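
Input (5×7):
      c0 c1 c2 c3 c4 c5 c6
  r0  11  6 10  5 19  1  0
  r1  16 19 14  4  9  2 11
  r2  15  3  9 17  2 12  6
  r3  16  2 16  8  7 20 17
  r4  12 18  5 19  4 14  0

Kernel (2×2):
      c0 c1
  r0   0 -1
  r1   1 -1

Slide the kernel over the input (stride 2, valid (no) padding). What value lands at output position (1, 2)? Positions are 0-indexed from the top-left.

The receptive field on the input at this output position is [2 12 / 7 20]. Elementwise product with the kernel and sum: 12·-1 + 7·1 + 20·-1.

-25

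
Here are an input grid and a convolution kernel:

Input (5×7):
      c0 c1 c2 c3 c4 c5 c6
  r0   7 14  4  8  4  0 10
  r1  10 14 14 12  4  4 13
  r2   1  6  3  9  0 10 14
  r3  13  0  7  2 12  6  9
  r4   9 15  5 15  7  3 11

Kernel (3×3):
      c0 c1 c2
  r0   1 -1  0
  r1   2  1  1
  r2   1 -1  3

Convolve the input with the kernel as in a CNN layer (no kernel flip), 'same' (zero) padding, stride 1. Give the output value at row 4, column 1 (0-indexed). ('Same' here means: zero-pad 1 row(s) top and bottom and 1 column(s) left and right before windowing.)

51

The receptive field on the zero-padded input at this output position is [13 0 7 / 9 15 5 / 0 0 0]. Elementwise product with the kernel and sum: 13·1 + 0·-1 + 9·2 + 15·1 + 5·1 + 0·1 + 0·-1 + 0·3.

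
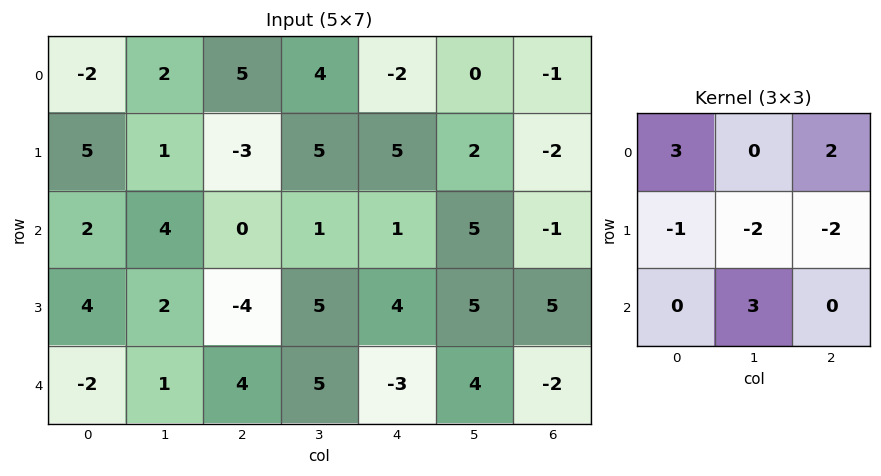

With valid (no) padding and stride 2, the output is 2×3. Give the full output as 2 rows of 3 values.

Output[0,0]: The receptive field on the input at this output position is [-2 2 5 / 5 1 -3 / 2 4 0]. Elementwise product with the kernel and sum: -2·3 + 5·2 + 5·-1 + 1·-2 + -3·-2 + 4·3.
Output[0,1]: The receptive field on the input at this output position is [5 4 -2 / -3 5 5 / 0 1 1]. Elementwise product with the kernel and sum: 5·3 + -2·2 + -3·-1 + 5·-2 + 5·-2 + 1·3.

15 -3 2
9 3 -11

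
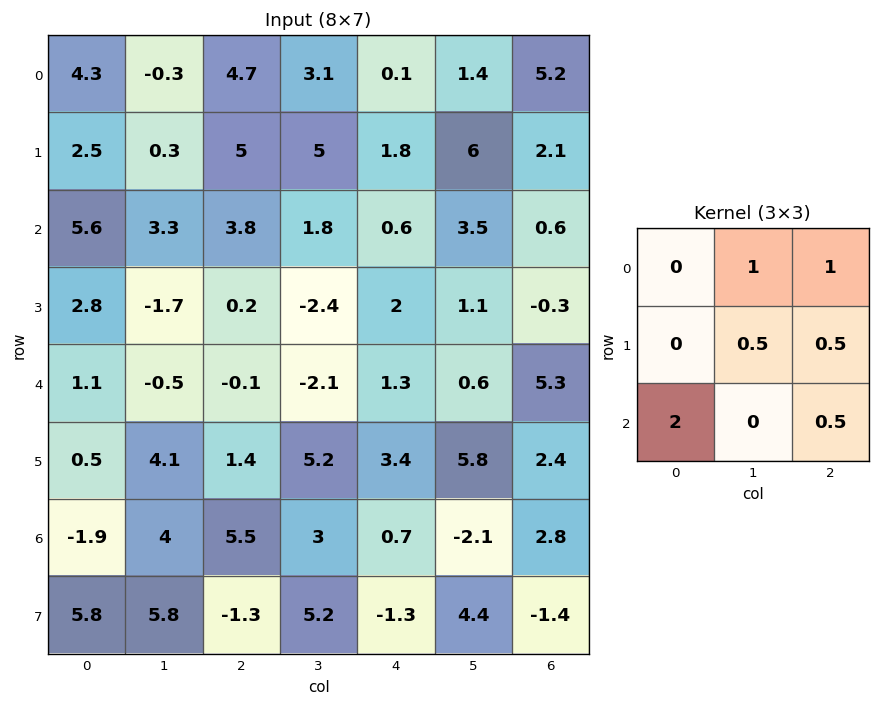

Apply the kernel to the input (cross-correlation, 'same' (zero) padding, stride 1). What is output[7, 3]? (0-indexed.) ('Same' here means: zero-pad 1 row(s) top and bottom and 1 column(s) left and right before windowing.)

5.65

The receptive field on the zero-padded input at this output position is [5.5 3 0.7 / -1.3 5.2 -1.3 / 0 0 0]. Elementwise product with the kernel and sum: 3·1 + 0.7·1 + 5.2·0.5 + -1.3·0.5 + 0·2 + 0·0.5.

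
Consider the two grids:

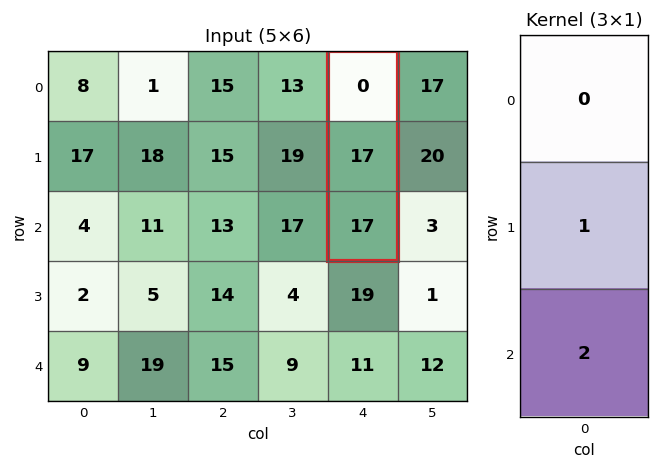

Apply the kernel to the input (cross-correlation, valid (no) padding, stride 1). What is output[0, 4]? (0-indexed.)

51

The receptive field on the input at this output position is [0 / 17 / 17]. Elementwise product with the kernel and sum: 17·1 + 17·2.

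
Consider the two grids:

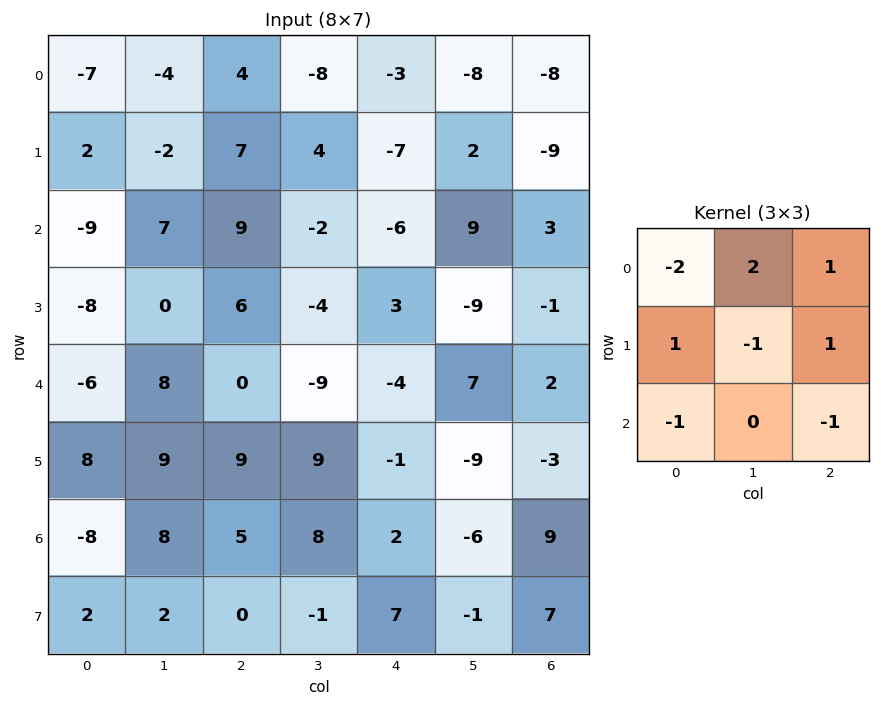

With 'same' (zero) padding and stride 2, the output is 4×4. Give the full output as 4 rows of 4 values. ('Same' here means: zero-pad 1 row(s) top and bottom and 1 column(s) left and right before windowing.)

Output[0,0]: The receptive field on the zero-padded input at this output position is [0 0 0 / 0 -7 -4 / 0 2 -2]. Elementwise product with the kernel and sum: 0·-2 + 0·2 + 0·1 + 0·1 + -7·-1 + -4·1 + 0·-1 + -2·-1.

5 -18 -19 -2
18 22 6 -7
-11 -11 7 30
39 19 -27 -2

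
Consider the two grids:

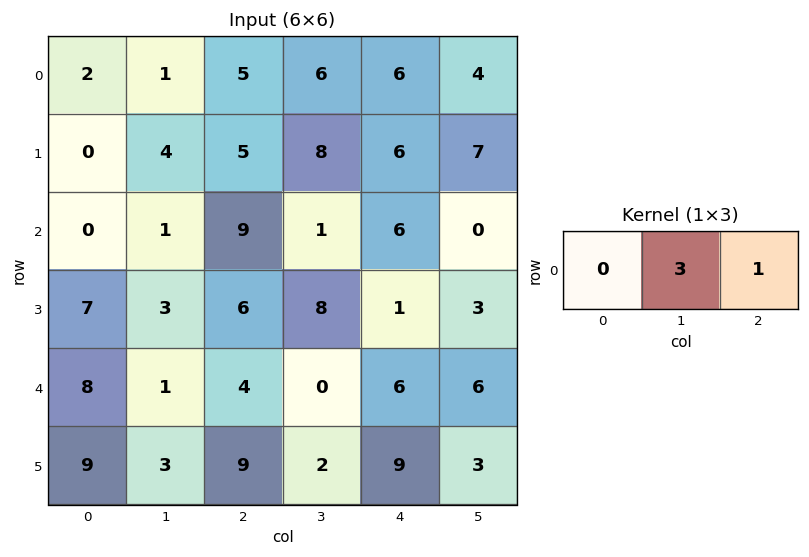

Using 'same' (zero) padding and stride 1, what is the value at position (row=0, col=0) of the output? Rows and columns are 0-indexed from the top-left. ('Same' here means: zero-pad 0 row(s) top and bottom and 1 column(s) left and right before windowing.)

The receptive field on the zero-padded input at this output position is [0 2 1]. Elementwise product with the kernel and sum: 2·3 + 1·1.

7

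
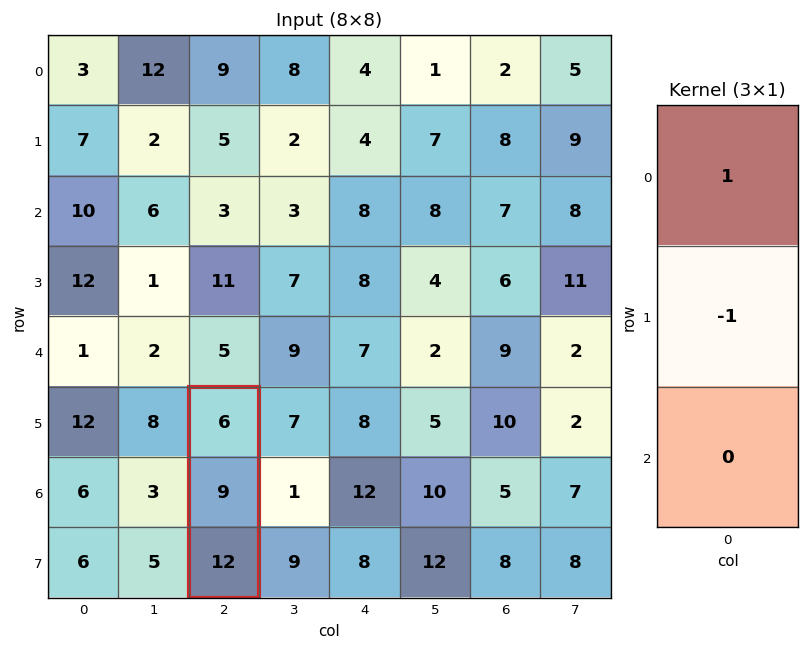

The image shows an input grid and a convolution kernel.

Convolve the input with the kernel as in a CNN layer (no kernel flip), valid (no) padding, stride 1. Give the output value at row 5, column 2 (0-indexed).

The receptive field on the input at this output position is [6 / 9 / 12]. Elementwise product with the kernel and sum: 6·1 + 9·-1.

-3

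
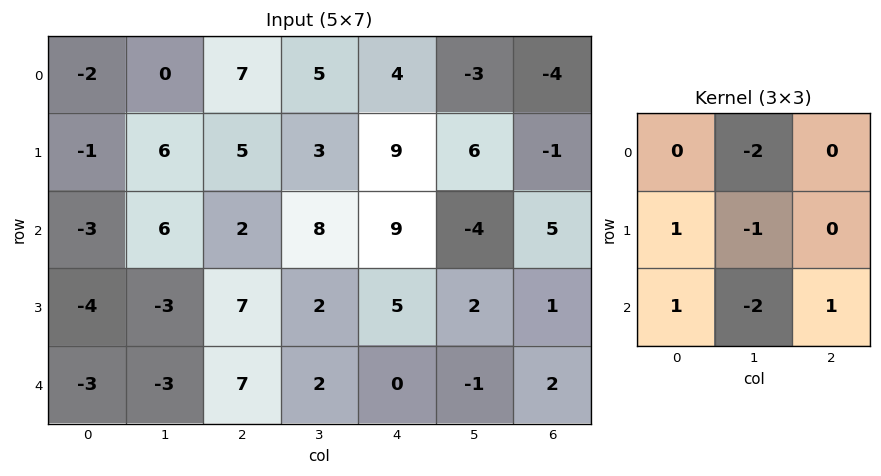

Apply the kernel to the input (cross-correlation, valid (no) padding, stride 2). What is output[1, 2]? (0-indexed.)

The receptive field on the input at this output position is [9 -4 5 / 5 2 1 / 0 -1 2]. Elementwise product with the kernel and sum: -4·-2 + 5·1 + 2·-1 + 0·1 + -1·-2 + 2·1.

15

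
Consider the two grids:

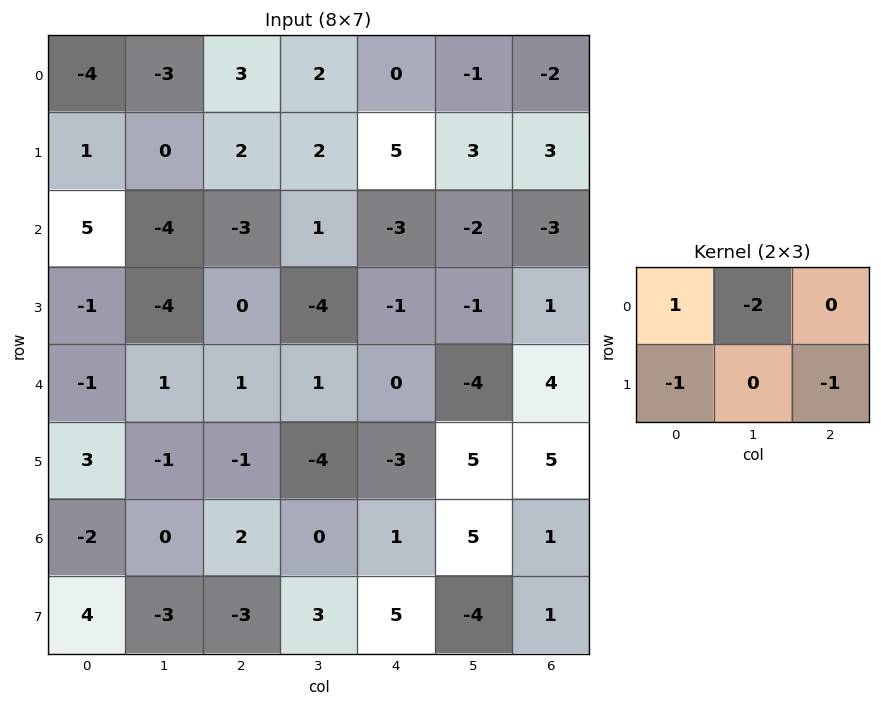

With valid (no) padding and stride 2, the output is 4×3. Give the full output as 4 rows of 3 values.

Output[0,0]: The receptive field on the input at this output position is [-4 -3 3 / 1 0 2]. Elementwise product with the kernel and sum: -4·1 + -3·-2 + 1·-1 + 2·-1.
Output[0,1]: The receptive field on the input at this output position is [3 2 0 / 2 2 5]. Elementwise product with the kernel and sum: 3·1 + 2·-2 + 2·-1 + 5·-1.

-1 -8 -6
14 -4 1
-5 3 6
-3 0 -15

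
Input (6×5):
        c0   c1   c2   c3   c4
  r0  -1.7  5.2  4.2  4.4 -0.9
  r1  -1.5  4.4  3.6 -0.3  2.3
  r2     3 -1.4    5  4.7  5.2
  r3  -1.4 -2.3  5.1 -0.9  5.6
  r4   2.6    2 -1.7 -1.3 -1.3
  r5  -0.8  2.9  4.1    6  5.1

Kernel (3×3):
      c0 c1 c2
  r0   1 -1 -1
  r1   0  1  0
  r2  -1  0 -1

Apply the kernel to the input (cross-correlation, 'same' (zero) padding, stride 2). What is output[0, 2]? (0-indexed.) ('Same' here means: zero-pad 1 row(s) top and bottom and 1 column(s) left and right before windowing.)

-0.6

The receptive field on the zero-padded input at this output position is [0 0 0 / 4.4 -0.9 0 / -0.3 2.3 0]. Elementwise product with the kernel and sum: 0·1 + 0·-1 + 0·-1 + -0.9·1 + -0.3·-1 + 0·-1.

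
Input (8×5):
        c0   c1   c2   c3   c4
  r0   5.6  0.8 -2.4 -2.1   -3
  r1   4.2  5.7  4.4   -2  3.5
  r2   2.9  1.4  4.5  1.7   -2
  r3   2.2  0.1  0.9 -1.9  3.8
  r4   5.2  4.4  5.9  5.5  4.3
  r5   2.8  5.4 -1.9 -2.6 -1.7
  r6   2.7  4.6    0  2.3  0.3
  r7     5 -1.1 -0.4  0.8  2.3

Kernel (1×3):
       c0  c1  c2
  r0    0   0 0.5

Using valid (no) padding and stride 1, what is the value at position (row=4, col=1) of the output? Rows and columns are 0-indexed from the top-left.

The receptive field on the input at this output position is [4.4 5.9 5.5]. Elementwise product with the kernel and sum: 5.5·0.5.

2.75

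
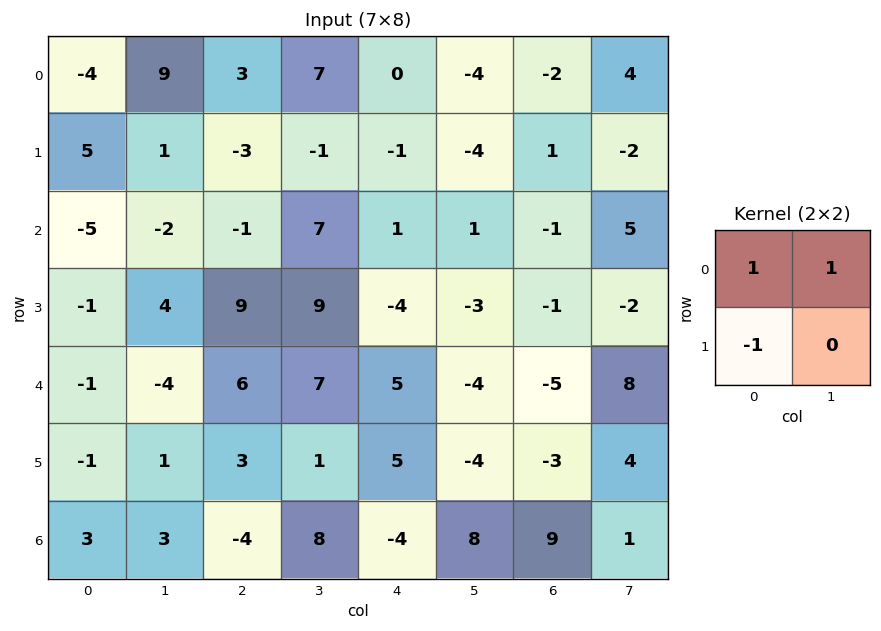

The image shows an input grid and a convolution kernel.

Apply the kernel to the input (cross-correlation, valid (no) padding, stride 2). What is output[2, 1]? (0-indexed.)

10

The receptive field on the input at this output position is [6 7 / 3 1]. Elementwise product with the kernel and sum: 6·1 + 7·1 + 3·-1.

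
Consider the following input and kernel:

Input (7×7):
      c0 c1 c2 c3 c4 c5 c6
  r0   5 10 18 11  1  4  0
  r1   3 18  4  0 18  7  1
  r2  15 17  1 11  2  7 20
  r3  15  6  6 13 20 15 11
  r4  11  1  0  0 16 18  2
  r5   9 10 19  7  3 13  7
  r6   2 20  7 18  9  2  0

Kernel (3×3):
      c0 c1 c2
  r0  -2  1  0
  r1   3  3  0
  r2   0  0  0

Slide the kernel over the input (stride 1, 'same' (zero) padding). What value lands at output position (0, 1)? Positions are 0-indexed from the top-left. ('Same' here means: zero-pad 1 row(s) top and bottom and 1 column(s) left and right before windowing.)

45

The receptive field on the zero-padded input at this output position is [0 0 0 / 5 10 18 / 3 18 4]. Elementwise product with the kernel and sum: 0·-2 + 0·1 + 5·3 + 10·3.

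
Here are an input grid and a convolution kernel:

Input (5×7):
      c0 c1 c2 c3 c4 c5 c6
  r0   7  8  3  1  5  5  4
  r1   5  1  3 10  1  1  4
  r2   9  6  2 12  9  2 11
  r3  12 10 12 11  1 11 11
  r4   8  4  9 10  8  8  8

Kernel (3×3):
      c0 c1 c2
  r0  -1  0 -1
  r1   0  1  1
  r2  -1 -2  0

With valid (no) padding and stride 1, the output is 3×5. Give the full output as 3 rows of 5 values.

-27 -6 -23 -34 -17
-32 -31 -17 -13 -15
-5 -17 -28 -28 -22

Output[0,0]: The receptive field on the input at this output position is [7 8 3 / 5 1 3 / 9 6 2]. Elementwise product with the kernel and sum: 7·-1 + 3·-1 + 1·1 + 3·1 + 9·-1 + 6·-2.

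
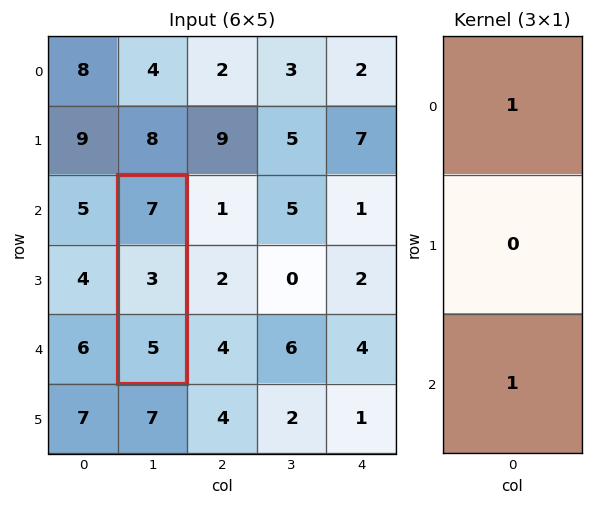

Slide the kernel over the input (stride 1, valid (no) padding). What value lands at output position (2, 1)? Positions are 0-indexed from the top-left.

12

The receptive field on the input at this output position is [7 / 3 / 5]. Elementwise product with the kernel and sum: 7·1 + 5·1.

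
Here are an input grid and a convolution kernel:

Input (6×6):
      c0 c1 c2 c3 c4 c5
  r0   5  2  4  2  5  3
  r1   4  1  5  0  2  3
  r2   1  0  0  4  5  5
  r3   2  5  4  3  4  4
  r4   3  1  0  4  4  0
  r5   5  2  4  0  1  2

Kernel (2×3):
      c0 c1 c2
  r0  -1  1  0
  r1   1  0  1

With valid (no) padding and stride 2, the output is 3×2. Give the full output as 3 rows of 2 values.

6 5
5 12
7 9

Output[0,0]: The receptive field on the input at this output position is [5 2 4 / 4 1 5]. Elementwise product with the kernel and sum: 5·-1 + 2·1 + 4·1 + 5·1.
Output[0,1]: The receptive field on the input at this output position is [4 2 5 / 5 0 2]. Elementwise product with the kernel and sum: 4·-1 + 2·1 + 5·1 + 2·1.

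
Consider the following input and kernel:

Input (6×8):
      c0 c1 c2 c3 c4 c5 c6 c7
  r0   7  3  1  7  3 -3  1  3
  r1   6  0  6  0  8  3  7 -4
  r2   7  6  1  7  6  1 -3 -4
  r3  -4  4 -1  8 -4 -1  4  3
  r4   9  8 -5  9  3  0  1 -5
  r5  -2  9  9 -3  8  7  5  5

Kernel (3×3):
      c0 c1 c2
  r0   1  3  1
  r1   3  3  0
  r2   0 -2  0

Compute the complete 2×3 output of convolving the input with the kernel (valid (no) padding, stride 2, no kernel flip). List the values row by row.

23 29 26
10 31 -9

Output[0,0]: The receptive field on the input at this output position is [7 3 1 / 6 0 6 / 7 6 1]. Elementwise product with the kernel and sum: 7·1 + 3·3 + 1·1 + 6·3 + 0·3 + 6·-2.
Output[0,1]: The receptive field on the input at this output position is [1 7 3 / 6 0 8 / 1 7 6]. Elementwise product with the kernel and sum: 1·1 + 7·3 + 3·1 + 6·3 + 0·3 + 7·-2.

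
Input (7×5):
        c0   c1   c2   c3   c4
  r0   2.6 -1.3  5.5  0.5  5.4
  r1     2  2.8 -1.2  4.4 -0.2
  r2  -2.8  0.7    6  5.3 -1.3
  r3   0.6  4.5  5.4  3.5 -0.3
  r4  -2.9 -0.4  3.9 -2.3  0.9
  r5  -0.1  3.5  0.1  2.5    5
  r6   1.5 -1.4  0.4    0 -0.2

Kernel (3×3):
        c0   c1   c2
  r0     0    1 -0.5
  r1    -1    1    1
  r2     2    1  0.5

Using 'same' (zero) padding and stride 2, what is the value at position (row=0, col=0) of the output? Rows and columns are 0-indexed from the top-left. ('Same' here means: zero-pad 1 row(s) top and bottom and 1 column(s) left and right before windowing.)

The receptive field on the zero-padded input at this output position is [0 0 0 / 0 2.6 -1.3 / 0 2 2.8]. Elementwise product with the kernel and sum: 0·1 + 0·-0.5 + 0·-1 + 2.6·1 + -1.3·1 + 0·2 + 2·1 + 2.8·0.5.

4.7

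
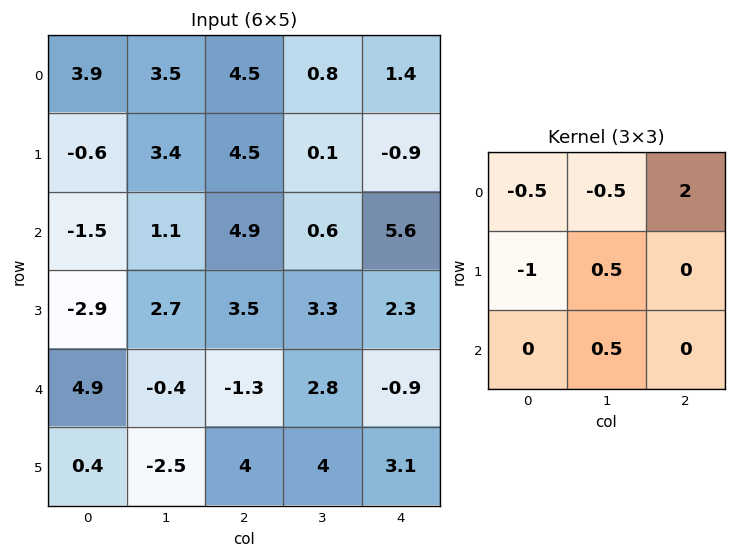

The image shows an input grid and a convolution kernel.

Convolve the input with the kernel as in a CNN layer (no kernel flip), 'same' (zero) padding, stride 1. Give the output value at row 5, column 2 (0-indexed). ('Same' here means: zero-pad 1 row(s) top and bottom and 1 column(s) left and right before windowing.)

The receptive field on the zero-padded input at this output position is [-0.4 -1.3 2.8 / -2.5 4 4 / 0 0 0]. Elementwise product with the kernel and sum: -0.4·-0.5 + -1.3·-0.5 + 2.8·2 + -2.5·-1 + 4·0.5 + 0·0.5.

10.95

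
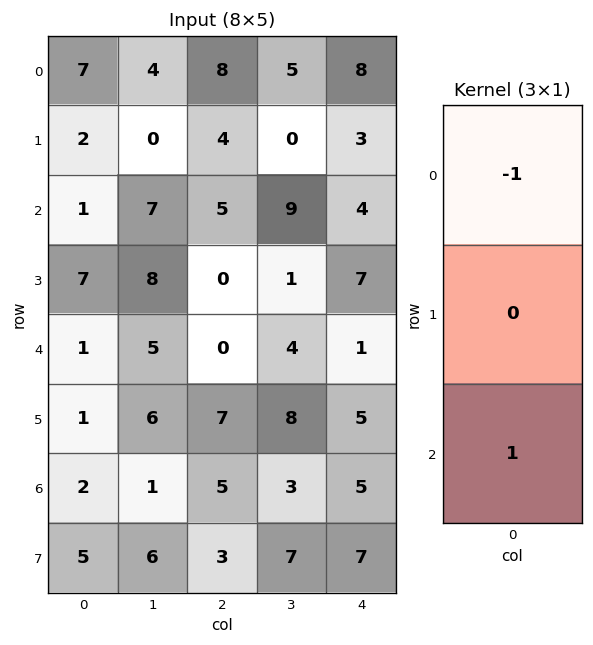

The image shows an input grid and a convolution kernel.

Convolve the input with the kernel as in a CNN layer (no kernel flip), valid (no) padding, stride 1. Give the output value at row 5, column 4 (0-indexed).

2

The receptive field on the input at this output position is [5 / 5 / 7]. Elementwise product with the kernel and sum: 5·-1 + 7·1.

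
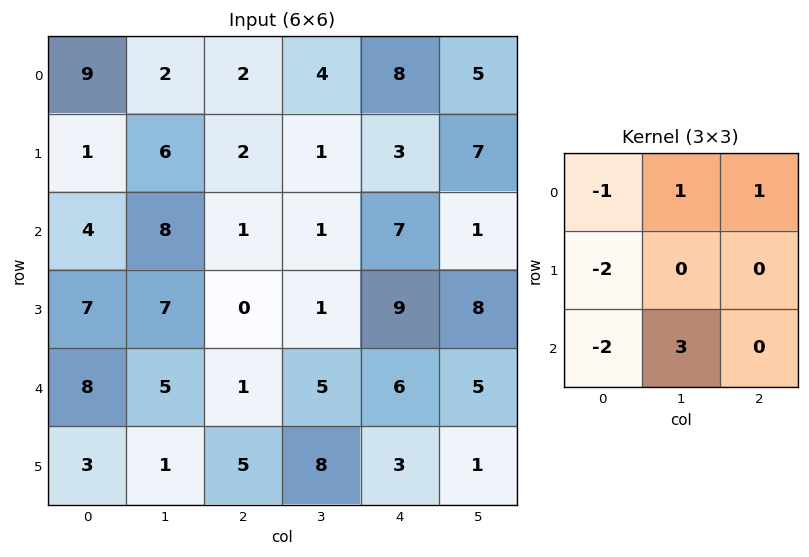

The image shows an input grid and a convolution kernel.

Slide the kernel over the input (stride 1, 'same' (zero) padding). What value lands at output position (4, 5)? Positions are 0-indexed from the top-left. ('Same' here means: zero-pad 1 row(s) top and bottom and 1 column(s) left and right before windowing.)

-16

The receptive field on the zero-padded input at this output position is [9 8 0 / 6 5 0 / 3 1 0]. Elementwise product with the kernel and sum: 9·-1 + 8·1 + 0·1 + 6·-2 + 3·-2 + 1·3.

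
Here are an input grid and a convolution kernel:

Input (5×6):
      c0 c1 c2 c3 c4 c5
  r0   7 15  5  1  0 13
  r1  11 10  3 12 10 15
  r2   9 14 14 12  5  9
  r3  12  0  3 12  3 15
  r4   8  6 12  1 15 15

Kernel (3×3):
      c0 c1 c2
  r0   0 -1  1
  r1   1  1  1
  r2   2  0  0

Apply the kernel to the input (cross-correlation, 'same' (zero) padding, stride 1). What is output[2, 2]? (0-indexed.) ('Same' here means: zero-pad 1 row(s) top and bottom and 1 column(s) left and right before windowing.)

The receptive field on the zero-padded input at this output position is [10 3 12 / 14 14 12 / 0 3 12]. Elementwise product with the kernel and sum: 3·-1 + 12·1 + 14·1 + 14·1 + 12·1 + 0·2.

49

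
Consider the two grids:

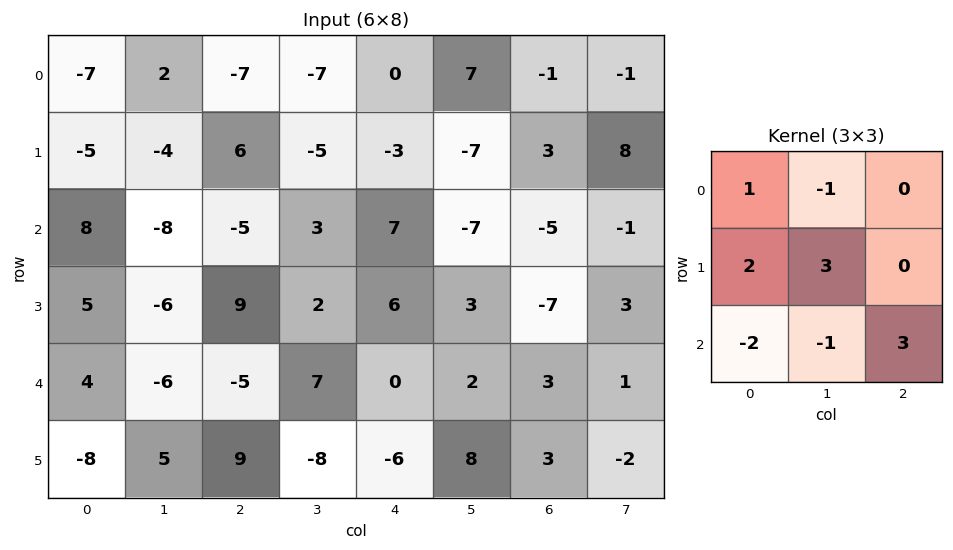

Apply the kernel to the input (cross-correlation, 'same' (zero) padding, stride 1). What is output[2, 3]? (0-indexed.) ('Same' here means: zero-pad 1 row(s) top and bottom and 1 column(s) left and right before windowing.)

The receptive field on the zero-padded input at this output position is [6 -5 -3 / -5 3 7 / 9 2 6]. Elementwise product with the kernel and sum: 6·1 + -5·-1 + -5·2 + 3·3 + 9·-2 + 2·-1 + 6·3.

8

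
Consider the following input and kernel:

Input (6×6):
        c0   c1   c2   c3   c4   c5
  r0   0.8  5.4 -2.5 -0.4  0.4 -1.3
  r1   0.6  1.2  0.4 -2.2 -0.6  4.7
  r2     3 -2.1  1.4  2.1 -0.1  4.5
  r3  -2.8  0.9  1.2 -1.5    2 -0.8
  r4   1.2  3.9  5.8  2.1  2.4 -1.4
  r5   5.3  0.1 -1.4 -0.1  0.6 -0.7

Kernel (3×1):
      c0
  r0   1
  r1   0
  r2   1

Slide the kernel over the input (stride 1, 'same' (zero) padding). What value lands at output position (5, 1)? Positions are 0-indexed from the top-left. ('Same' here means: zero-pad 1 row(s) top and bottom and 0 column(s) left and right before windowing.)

The receptive field on the zero-padded input at this output position is [3.9 / 0.1 / 0]. Elementwise product with the kernel and sum: 3.9·1 + 0·1.

3.9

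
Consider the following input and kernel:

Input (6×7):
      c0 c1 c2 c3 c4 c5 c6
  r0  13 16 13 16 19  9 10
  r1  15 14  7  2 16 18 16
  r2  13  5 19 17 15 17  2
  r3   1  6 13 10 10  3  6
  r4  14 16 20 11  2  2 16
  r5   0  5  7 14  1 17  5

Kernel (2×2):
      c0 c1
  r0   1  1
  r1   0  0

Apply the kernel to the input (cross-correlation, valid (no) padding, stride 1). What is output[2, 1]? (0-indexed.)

24

The receptive field on the input at this output position is [5 19 / 6 13]. Elementwise product with the kernel and sum: 5·1 + 19·1.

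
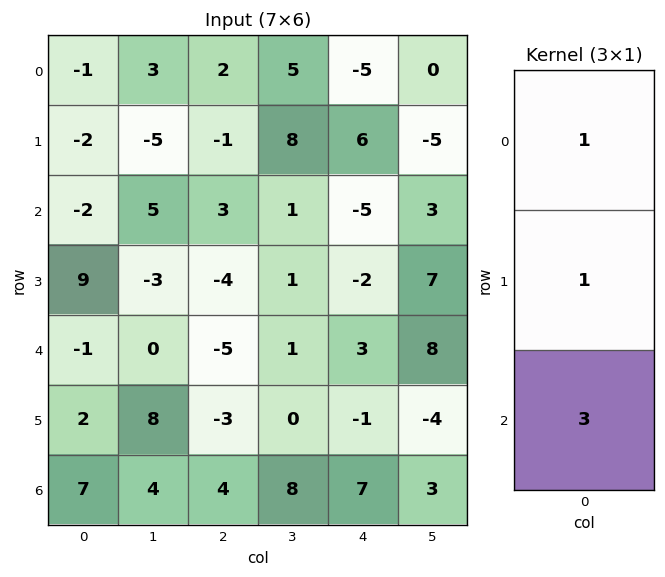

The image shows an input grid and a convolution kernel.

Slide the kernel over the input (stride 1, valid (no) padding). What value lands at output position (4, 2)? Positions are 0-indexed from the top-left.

The receptive field on the input at this output position is [-5 / -3 / 4]. Elementwise product with the kernel and sum: -5·1 + -3·1 + 4·3.

4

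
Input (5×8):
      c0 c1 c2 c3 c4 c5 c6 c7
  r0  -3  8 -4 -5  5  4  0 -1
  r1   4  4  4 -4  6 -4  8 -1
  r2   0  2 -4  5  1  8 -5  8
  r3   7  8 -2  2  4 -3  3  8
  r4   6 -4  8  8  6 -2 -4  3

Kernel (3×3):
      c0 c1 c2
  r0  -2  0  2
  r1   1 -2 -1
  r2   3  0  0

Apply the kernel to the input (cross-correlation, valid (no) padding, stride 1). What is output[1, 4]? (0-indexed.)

6

The receptive field on the input at this output position is [6 -4 8 / 1 8 -5 / 4 -3 3]. Elementwise product with the kernel and sum: 6·-2 + 8·2 + 1·1 + 8·-2 + -5·-1 + 4·3.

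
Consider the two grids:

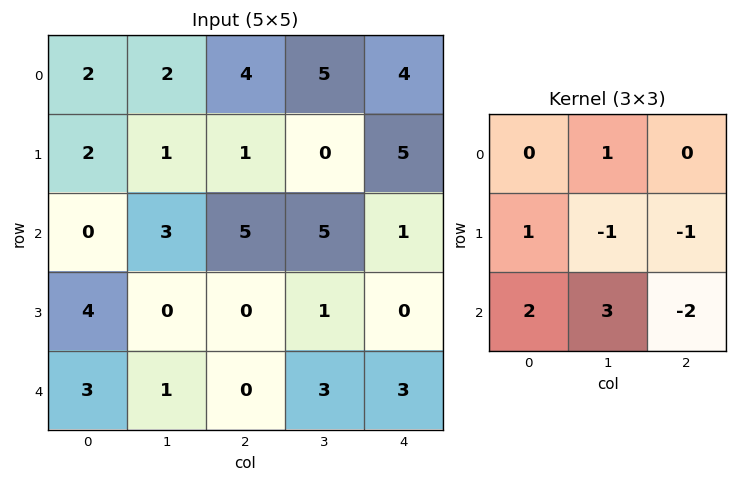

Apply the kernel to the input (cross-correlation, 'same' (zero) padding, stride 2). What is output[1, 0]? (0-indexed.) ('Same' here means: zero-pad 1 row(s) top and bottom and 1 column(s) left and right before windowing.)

11

The receptive field on the zero-padded input at this output position is [0 2 1 / 0 0 3 / 0 4 0]. Elementwise product with the kernel and sum: 2·1 + 0·1 + 0·-1 + 3·-1 + 0·2 + 4·3 + 0·-2.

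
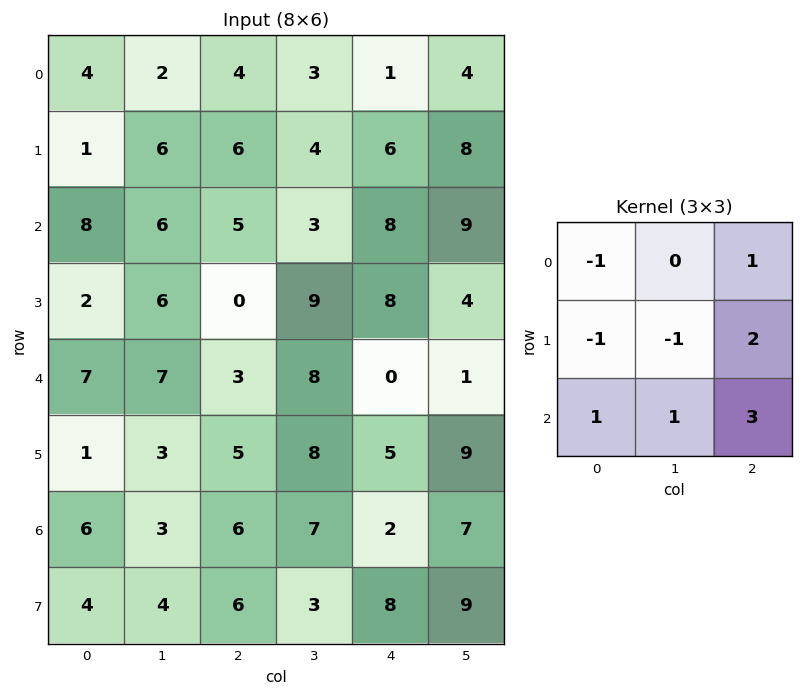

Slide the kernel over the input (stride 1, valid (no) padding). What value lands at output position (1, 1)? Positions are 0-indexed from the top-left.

26

The receptive field on the input at this output position is [6 6 4 / 6 5 3 / 6 0 9]. Elementwise product with the kernel and sum: 6·-1 + 4·1 + 6·-1 + 5·-1 + 3·2 + 6·1 + 0·1 + 9·3.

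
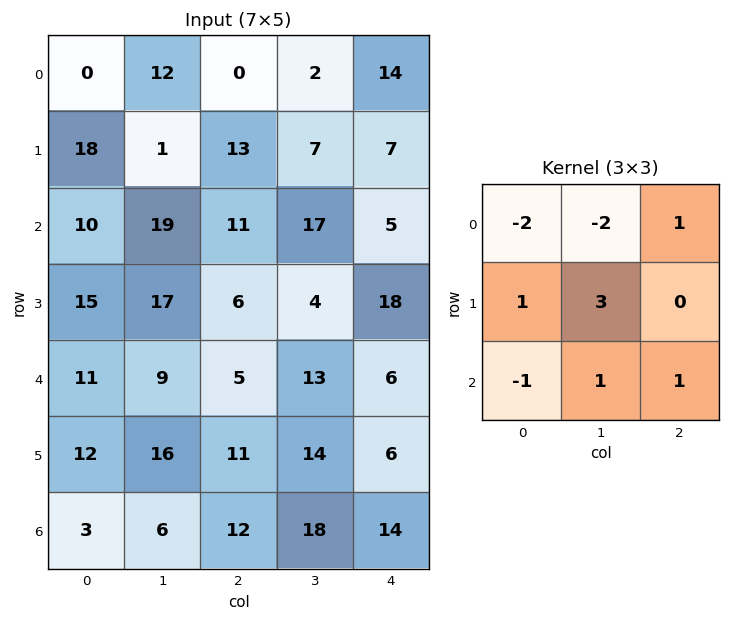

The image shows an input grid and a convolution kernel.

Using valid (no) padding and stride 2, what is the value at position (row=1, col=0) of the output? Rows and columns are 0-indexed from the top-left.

The receptive field on the input at this output position is [10 19 11 / 15 17 6 / 11 9 5]. Elementwise product with the kernel and sum: 10·-2 + 19·-2 + 11·1 + 15·1 + 17·3 + 11·-1 + 9·1 + 5·1.

22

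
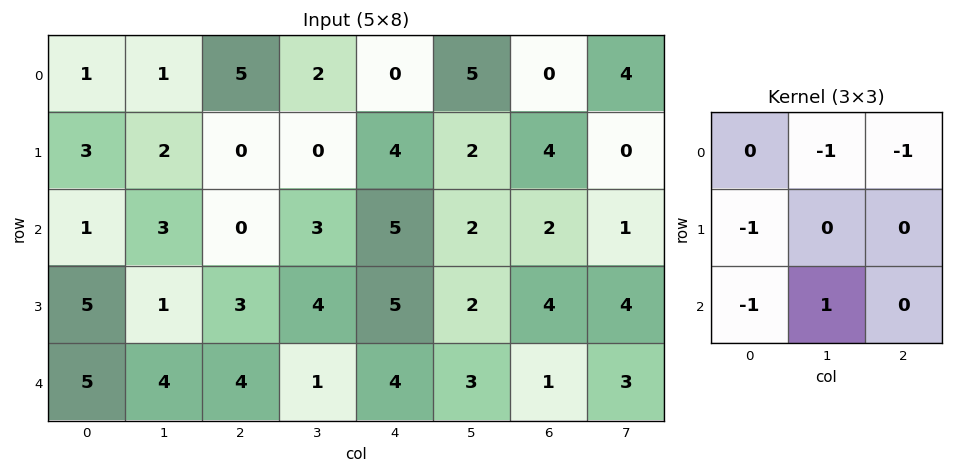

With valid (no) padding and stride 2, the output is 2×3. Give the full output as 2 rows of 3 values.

-7 1 -12
-9 -14 -10

Output[0,0]: The receptive field on the input at this output position is [1 1 5 / 3 2 0 / 1 3 0]. Elementwise product with the kernel and sum: 1·-1 + 5·-1 + 3·-1 + 1·-1 + 3·1.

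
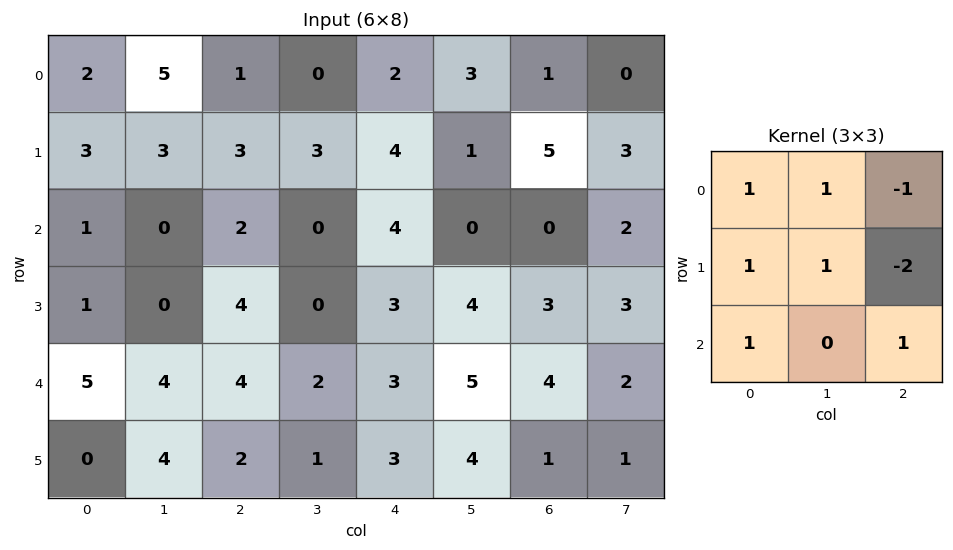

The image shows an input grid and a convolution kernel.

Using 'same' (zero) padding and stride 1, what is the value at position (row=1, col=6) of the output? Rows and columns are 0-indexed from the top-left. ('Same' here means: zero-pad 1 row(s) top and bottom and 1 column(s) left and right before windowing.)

6

The receptive field on the zero-padded input at this output position is [3 1 0 / 1 5 3 / 0 0 2]. Elementwise product with the kernel and sum: 3·1 + 1·1 + 0·-1 + 1·1 + 5·1 + 3·-2 + 0·1 + 2·1.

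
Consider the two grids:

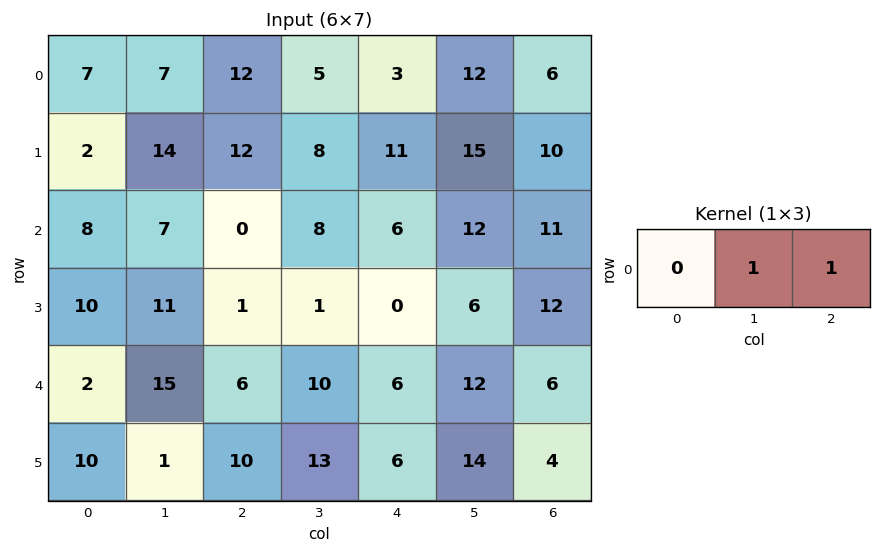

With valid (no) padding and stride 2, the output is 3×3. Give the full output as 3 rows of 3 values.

19 8 18
7 14 23
21 16 18

Output[0,0]: The receptive field on the input at this output position is [7 7 12]. Elementwise product with the kernel and sum: 7·1 + 12·1.
Output[0,1]: The receptive field on the input at this output position is [12 5 3]. Elementwise product with the kernel and sum: 5·1 + 3·1.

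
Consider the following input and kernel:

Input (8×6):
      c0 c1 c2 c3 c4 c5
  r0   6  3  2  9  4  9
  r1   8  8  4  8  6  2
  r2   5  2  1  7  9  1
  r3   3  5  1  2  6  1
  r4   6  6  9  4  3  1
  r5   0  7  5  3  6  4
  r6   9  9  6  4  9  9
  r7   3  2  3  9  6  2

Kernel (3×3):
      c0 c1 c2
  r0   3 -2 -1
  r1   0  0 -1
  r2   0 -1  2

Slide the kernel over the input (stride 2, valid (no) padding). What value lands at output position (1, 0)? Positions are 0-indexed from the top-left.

The receptive field on the input at this output position is [5 2 1 / 3 5 1 / 6 6 9]. Elementwise product with the kernel and sum: 5·3 + 2·-2 + 1·-1 + 1·-1 + 6·-1 + 9·2.

21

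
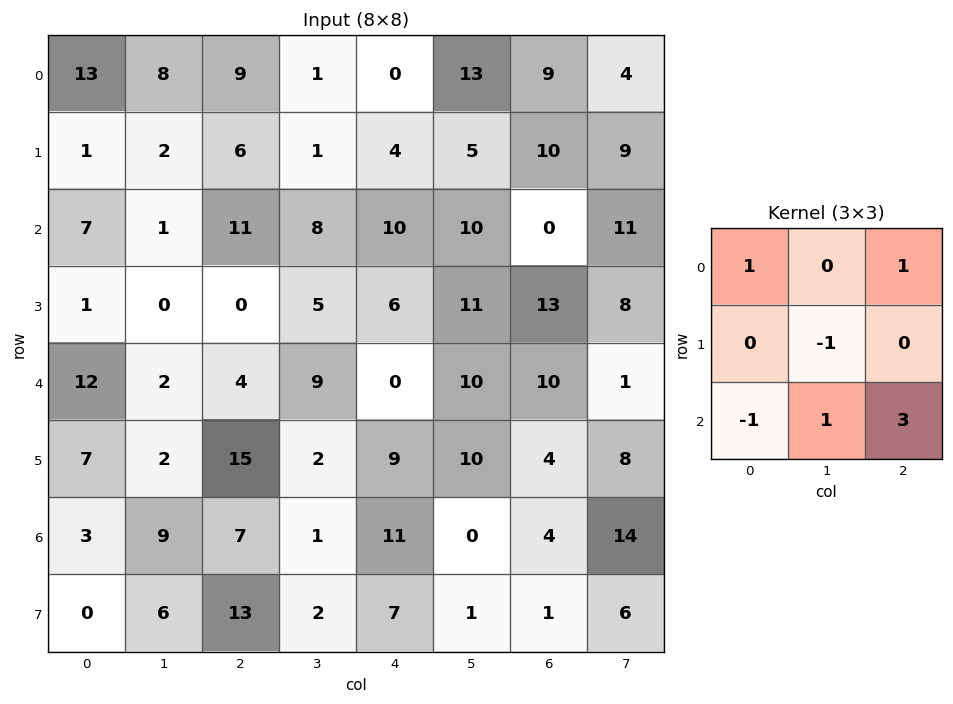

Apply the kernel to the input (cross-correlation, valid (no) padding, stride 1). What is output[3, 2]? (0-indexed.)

The receptive field on the input at this output position is [0 5 6 / 4 9 0 / 15 2 9]. Elementwise product with the kernel and sum: 0·1 + 6·1 + 9·-1 + 15·-1 + 2·1 + 9·3.

11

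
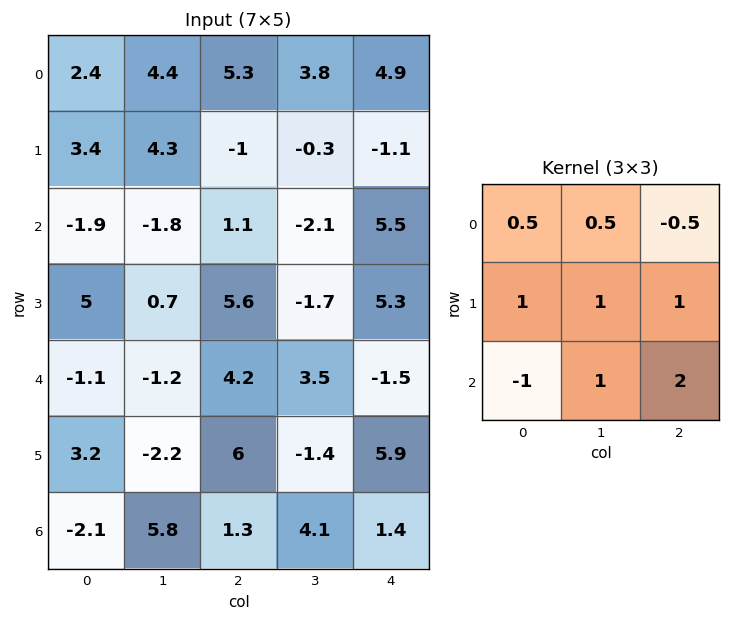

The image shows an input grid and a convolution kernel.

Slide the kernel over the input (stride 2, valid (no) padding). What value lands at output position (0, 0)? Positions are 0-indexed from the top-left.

The receptive field on the input at this output position is [2.4 4.4 5.3 / 3.4 4.3 -1 / -1.9 -1.8 1.1]. Elementwise product with the kernel and sum: 2.4·0.5 + 4.4·0.5 + 5.3·-0.5 + 3.4·1 + 4.3·1 + -1·1 + -1.9·-1 + -1.8·1 + 1.1·2.

9.75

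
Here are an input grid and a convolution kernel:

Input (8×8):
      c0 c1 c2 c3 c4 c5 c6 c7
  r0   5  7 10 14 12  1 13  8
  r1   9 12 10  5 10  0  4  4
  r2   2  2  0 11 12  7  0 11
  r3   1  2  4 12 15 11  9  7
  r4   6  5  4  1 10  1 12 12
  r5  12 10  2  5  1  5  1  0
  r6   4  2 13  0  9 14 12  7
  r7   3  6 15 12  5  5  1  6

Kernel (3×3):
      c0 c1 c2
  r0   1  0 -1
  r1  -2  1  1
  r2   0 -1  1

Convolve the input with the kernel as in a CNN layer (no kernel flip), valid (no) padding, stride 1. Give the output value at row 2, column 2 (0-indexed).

16

The receptive field on the input at this output position is [0 11 12 / 4 12 15 / 4 1 10]. Elementwise product with the kernel and sum: 0·1 + 12·-1 + 4·-2 + 12·1 + 15·1 + 1·-1 + 10·1.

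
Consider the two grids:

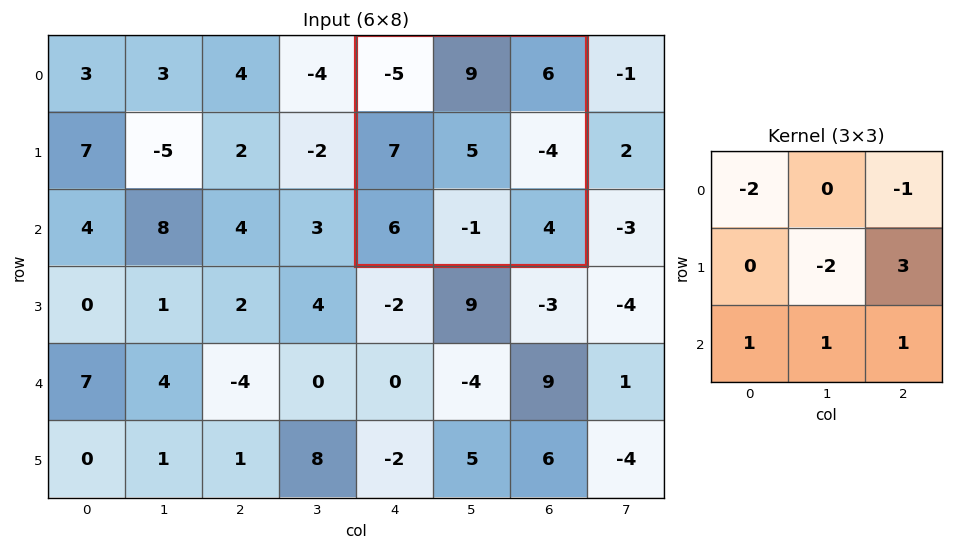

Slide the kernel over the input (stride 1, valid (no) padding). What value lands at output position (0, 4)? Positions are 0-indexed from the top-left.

The receptive field on the input at this output position is [-5 9 6 / 7 5 -4 / 6 -1 4]. Elementwise product with the kernel and sum: -5·-2 + 6·-1 + 5·-2 + -4·3 + 6·1 + -1·1 + 4·1.

-9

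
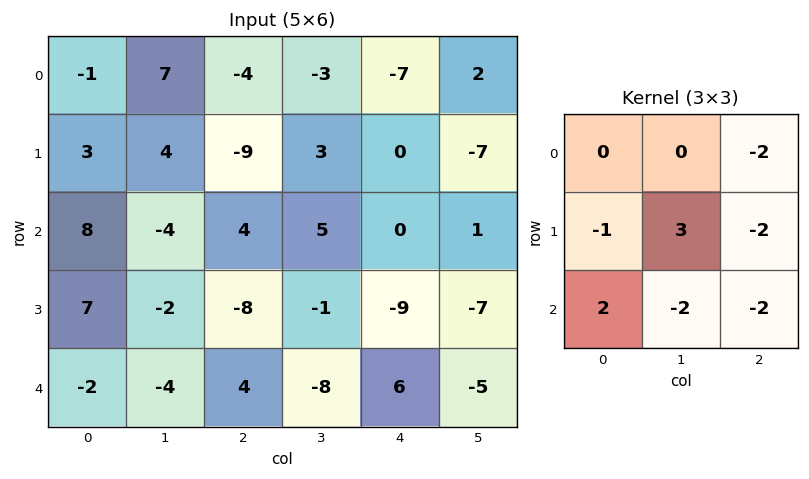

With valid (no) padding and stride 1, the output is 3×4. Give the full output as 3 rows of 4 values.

Output[0,0]: The receptive field on the input at this output position is [-1 7 -4 / 3 4 -9 / 8 -4 4]. Elementwise product with the kernel and sum: -4·-2 + 3·-1 + 4·3 + -9·-2 + 8·2 + -4·-2 + 4·-2.

51 -57 30 15
24 14 15 37
-9 -30 35 -32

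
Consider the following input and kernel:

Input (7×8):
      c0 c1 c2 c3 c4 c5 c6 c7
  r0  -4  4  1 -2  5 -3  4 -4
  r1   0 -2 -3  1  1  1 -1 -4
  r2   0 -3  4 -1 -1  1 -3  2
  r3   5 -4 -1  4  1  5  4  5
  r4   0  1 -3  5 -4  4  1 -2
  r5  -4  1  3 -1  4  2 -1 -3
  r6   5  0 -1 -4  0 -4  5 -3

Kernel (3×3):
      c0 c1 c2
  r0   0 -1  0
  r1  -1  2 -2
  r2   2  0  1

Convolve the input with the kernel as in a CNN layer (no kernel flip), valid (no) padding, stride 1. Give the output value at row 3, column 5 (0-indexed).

-1

The receptive field on the input at this output position is [5 4 5 / 4 1 -2 / 2 -1 -3]. Elementwise product with the kernel and sum: 4·-1 + 4·-1 + 1·2 + -2·-2 + 2·2 + -3·1.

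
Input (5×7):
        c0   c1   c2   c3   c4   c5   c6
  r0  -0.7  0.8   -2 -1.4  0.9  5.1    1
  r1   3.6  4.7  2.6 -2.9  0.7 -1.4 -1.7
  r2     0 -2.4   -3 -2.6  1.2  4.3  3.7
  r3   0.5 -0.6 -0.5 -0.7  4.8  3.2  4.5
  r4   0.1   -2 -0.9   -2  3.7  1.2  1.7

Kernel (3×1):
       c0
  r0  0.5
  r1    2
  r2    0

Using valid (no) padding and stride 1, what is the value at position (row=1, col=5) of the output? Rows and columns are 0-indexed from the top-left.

The receptive field on the input at this output position is [-1.4 / 4.3 / 3.2]. Elementwise product with the kernel and sum: -1.4·0.5 + 4.3·2.

7.9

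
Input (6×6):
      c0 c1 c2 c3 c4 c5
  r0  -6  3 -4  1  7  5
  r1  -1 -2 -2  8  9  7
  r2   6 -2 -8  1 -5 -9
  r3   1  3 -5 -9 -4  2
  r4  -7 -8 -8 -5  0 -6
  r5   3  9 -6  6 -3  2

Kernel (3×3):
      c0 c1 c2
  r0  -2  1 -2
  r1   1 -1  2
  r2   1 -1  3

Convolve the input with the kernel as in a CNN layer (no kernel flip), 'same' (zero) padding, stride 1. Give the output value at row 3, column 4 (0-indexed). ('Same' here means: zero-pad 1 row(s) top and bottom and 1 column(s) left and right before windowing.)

-13

The receptive field on the zero-padded input at this output position is [1 -5 -9 / -9 -4 2 / -5 0 -6]. Elementwise product with the kernel and sum: 1·-2 + -5·1 + -9·-2 + -9·1 + -4·-1 + 2·2 + -5·1 + 0·-1 + -6·3.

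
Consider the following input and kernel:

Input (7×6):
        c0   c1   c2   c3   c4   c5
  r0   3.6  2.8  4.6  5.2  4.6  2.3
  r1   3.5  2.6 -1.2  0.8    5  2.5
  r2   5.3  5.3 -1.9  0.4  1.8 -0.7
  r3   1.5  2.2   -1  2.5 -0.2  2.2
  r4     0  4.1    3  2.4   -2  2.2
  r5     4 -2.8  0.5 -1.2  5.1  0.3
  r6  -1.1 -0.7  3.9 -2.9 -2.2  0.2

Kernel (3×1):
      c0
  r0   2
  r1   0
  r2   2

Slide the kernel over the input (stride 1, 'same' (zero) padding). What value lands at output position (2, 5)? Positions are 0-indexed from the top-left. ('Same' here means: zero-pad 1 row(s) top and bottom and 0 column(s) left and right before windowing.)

The receptive field on the zero-padded input at this output position is [2.5 / -0.7 / 2.2]. Elementwise product with the kernel and sum: 2.5·2 + 2.2·2.

9.4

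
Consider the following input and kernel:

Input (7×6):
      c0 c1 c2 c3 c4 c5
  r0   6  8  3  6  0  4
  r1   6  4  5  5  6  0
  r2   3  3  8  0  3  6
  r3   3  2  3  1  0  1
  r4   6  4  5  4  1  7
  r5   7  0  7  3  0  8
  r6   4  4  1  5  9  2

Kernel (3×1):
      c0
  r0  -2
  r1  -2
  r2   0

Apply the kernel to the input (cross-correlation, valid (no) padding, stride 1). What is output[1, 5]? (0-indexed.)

The receptive field on the input at this output position is [0 / 6 / 1]. Elementwise product with the kernel and sum: 0·-2 + 6·-2.

-12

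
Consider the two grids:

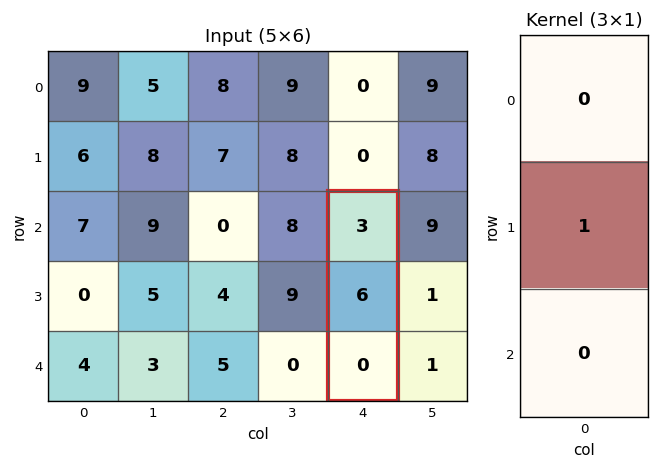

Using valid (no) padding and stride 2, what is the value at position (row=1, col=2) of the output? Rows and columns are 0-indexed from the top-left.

The receptive field on the input at this output position is [3 / 6 / 0]. Elementwise product with the kernel and sum: 6·1.

6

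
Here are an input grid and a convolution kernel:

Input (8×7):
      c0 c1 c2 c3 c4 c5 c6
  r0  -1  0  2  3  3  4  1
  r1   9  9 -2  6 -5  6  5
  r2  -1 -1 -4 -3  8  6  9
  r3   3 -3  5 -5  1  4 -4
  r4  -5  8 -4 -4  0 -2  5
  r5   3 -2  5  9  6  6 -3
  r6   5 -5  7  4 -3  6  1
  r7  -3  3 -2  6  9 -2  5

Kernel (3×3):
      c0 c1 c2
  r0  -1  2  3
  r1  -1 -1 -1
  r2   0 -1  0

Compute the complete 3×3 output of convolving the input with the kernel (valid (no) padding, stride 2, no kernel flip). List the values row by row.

Output[0,0]: The receptive field on the input at this output position is [-1 0 2 / 9 9 -2 / -1 -1 -4]. Elementwise product with the kernel and sum: -1·-1 + 0·2 + 2·3 + 9·-1 + 9·-1 + -2·-1 + -1·-1.
Output[0,1]: The receptive field on the input at this output position is [2 3 3 / -2 6 -5 / -4 -3 8]. Elementwise product with the kernel and sum: 2·-1 + 3·2 + 3·3 + -2·-1 + 6·-1 + -5·-1 + -3·-1.

-8 17 -4
-26 25 32
8 -28 -4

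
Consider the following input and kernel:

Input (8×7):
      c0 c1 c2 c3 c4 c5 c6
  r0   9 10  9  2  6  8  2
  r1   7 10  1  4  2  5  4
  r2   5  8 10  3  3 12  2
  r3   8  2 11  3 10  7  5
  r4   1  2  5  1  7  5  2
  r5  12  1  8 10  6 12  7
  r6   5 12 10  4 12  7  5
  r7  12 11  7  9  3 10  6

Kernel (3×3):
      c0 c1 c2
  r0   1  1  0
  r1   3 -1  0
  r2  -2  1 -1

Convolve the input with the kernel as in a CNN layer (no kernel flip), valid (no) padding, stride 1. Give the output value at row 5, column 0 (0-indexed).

-4

The receptive field on the input at this output position is [12 1 8 / 5 12 10 / 12 11 7]. Elementwise product with the kernel and sum: 12·1 + 1·1 + 5·3 + 12·-1 + 12·-2 + 11·1 + 7·-1.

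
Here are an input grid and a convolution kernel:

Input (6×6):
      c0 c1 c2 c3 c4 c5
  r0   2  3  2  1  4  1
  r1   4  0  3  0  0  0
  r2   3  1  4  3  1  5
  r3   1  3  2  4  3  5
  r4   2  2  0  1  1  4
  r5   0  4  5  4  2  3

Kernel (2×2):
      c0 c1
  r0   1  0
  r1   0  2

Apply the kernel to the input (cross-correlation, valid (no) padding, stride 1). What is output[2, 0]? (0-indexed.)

9

The receptive field on the input at this output position is [3 1 / 1 3]. Elementwise product with the kernel and sum: 3·1 + 3·2.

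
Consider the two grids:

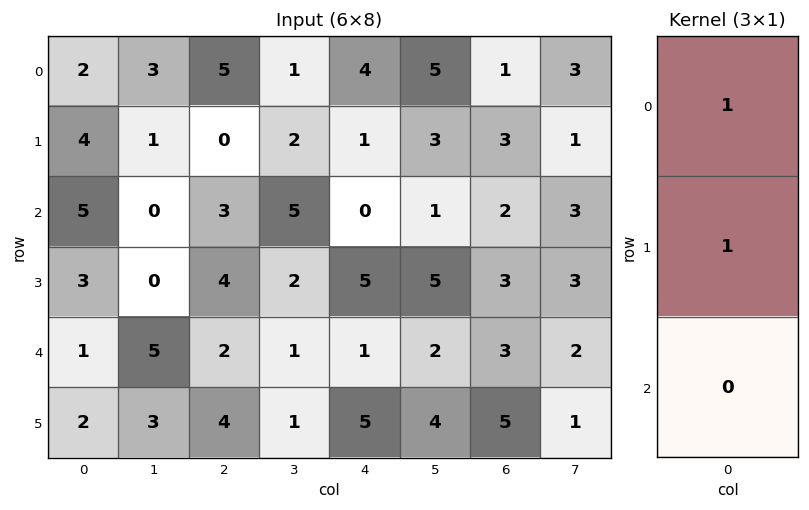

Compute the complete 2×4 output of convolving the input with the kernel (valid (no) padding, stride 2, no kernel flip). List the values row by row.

Output[0,0]: The receptive field on the input at this output position is [2 / 4 / 5]. Elementwise product with the kernel and sum: 2·1 + 4·1.
Output[0,1]: The receptive field on the input at this output position is [5 / 0 / 3]. Elementwise product with the kernel and sum: 5·1 + 0·1.

6 5 5 4
8 7 5 5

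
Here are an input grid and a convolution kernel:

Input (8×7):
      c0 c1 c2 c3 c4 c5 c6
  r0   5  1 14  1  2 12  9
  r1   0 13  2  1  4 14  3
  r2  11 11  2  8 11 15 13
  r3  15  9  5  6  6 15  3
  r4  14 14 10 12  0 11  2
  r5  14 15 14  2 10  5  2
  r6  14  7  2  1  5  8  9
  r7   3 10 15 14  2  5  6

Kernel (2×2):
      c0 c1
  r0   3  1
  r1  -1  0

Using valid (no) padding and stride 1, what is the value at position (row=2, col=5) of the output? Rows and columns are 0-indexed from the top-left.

43

The receptive field on the input at this output position is [15 13 / 15 3]. Elementwise product with the kernel and sum: 15·3 + 13·1 + 15·-1.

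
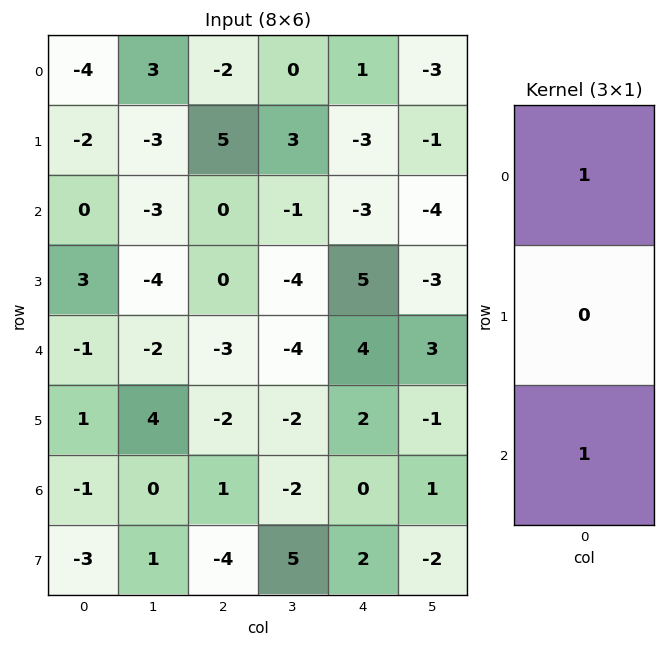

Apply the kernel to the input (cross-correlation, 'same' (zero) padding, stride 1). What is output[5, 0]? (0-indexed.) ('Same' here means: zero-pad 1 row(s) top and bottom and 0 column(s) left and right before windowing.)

-2

The receptive field on the zero-padded input at this output position is [-1 / 1 / -1]. Elementwise product with the kernel and sum: -1·1 + -1·1.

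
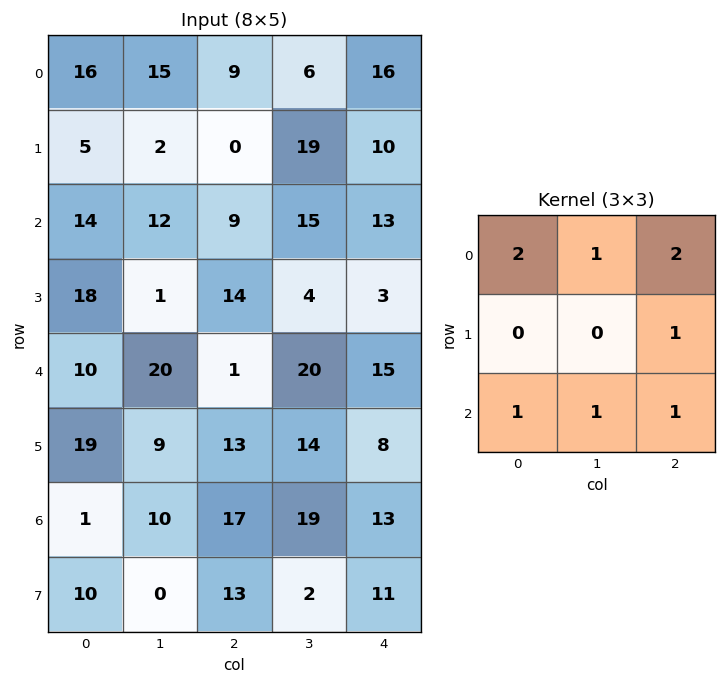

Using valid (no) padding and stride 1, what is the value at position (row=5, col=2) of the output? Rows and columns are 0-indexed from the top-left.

The receptive field on the input at this output position is [13 14 8 / 17 19 13 / 13 2 11]. Elementwise product with the kernel and sum: 13·2 + 14·1 + 8·2 + 13·1 + 13·1 + 2·1 + 11·1.

95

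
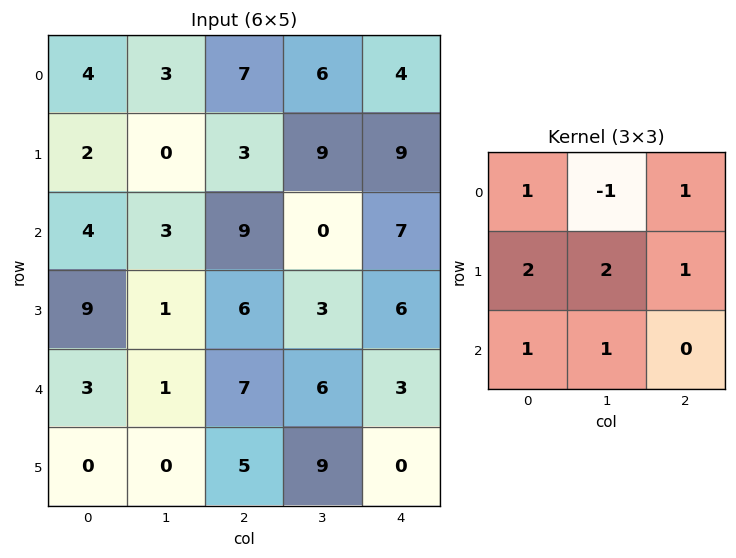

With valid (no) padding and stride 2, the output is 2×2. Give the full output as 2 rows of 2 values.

22 47
40 53

Output[0,0]: The receptive field on the input at this output position is [4 3 7 / 2 0 3 / 4 3 9]. Elementwise product with the kernel and sum: 4·1 + 3·-1 + 7·1 + 2·2 + 0·2 + 3·1 + 4·1 + 3·1.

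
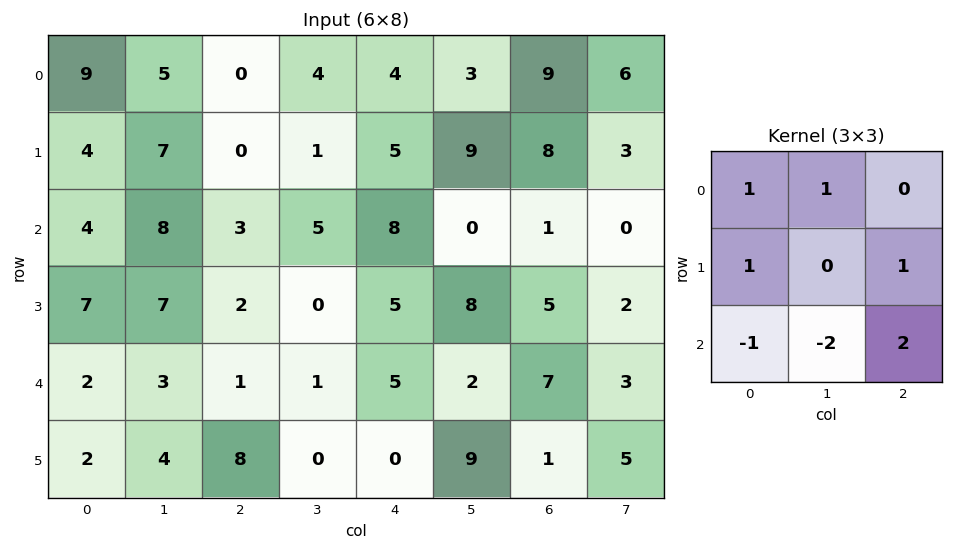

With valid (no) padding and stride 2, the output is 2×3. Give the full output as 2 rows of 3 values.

4 12 14
15 22 23

Output[0,0]: The receptive field on the input at this output position is [9 5 0 / 4 7 0 / 4 8 3]. Elementwise product with the kernel and sum: 9·1 + 5·1 + 4·1 + 0·1 + 4·-1 + 8·-2 + 3·2.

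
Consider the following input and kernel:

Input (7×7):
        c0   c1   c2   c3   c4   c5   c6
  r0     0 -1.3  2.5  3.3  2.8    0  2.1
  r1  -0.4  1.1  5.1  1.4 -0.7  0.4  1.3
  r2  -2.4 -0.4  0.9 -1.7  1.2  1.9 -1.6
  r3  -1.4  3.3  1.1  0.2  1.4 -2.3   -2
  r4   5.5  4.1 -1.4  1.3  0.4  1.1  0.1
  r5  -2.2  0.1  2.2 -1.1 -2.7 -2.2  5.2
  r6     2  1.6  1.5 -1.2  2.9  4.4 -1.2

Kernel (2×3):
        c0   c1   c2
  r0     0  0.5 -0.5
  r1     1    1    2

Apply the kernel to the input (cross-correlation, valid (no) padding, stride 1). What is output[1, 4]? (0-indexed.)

The receptive field on the input at this output position is [-0.7 0.4 1.3 / 1.2 1.9 -1.6]. Elementwise product with the kernel and sum: 0.4·0.5 + 1.3·-0.5 + 1.2·1 + 1.9·1 + -1.6·2.

-0.55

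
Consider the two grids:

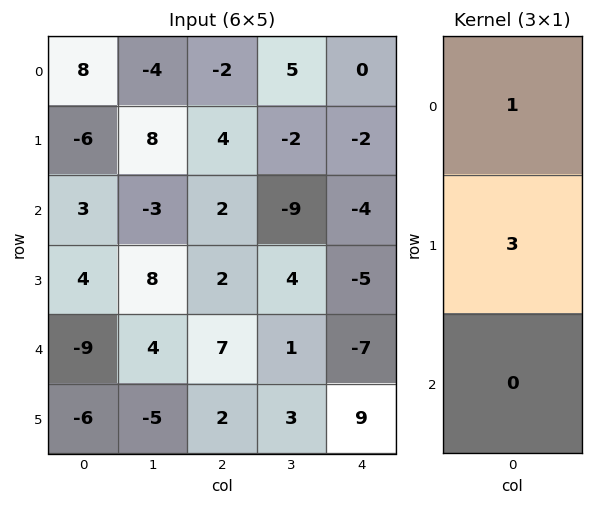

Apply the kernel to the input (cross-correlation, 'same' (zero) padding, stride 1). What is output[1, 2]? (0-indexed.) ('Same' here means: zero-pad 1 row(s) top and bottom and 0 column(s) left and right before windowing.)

10

The receptive field on the zero-padded input at this output position is [-2 / 4 / 2]. Elementwise product with the kernel and sum: -2·1 + 4·3.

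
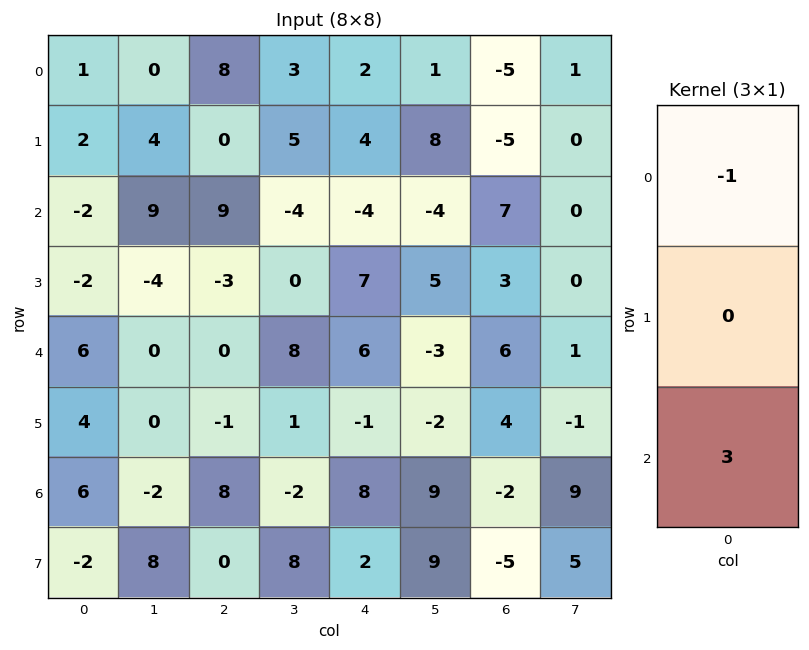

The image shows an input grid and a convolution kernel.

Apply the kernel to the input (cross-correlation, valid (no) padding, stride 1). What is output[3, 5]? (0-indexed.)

-11

The receptive field on the input at this output position is [5 / -3 / -2]. Elementwise product with the kernel and sum: 5·-1 + -2·3.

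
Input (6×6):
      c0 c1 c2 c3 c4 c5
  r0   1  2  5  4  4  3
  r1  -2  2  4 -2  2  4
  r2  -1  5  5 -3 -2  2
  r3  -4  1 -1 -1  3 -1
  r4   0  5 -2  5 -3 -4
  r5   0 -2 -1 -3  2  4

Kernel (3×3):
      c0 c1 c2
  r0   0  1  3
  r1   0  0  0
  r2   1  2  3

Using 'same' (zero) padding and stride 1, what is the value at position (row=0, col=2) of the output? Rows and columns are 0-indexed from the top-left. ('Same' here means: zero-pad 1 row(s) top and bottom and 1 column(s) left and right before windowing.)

The receptive field on the zero-padded input at this output position is [0 0 0 / 2 5 4 / 2 4 -2]. Elementwise product with the kernel and sum: 0·1 + 0·3 + 2·1 + 4·2 + -2·3.

4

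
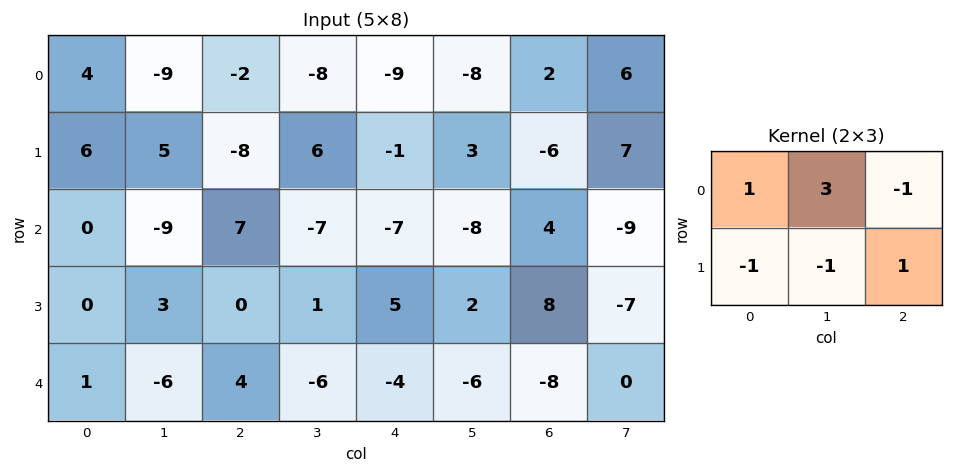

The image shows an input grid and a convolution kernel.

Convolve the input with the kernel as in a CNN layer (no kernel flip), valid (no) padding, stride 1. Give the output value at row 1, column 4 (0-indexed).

The receptive field on the input at this output position is [-1 3 -6 / -7 -8 4]. Elementwise product with the kernel and sum: -1·1 + 3·3 + -6·-1 + -7·-1 + -8·-1 + 4·1.

33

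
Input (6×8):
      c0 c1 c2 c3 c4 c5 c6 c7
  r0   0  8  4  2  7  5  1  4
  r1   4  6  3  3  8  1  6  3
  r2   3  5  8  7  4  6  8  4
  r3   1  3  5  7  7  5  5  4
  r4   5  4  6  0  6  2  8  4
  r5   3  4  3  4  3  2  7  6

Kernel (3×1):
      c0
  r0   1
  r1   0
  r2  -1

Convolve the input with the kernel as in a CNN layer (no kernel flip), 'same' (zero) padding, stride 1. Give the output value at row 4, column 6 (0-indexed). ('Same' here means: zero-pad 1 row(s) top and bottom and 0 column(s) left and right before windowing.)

-2

The receptive field on the zero-padded input at this output position is [5 / 8 / 7]. Elementwise product with the kernel and sum: 5·1 + 7·-1.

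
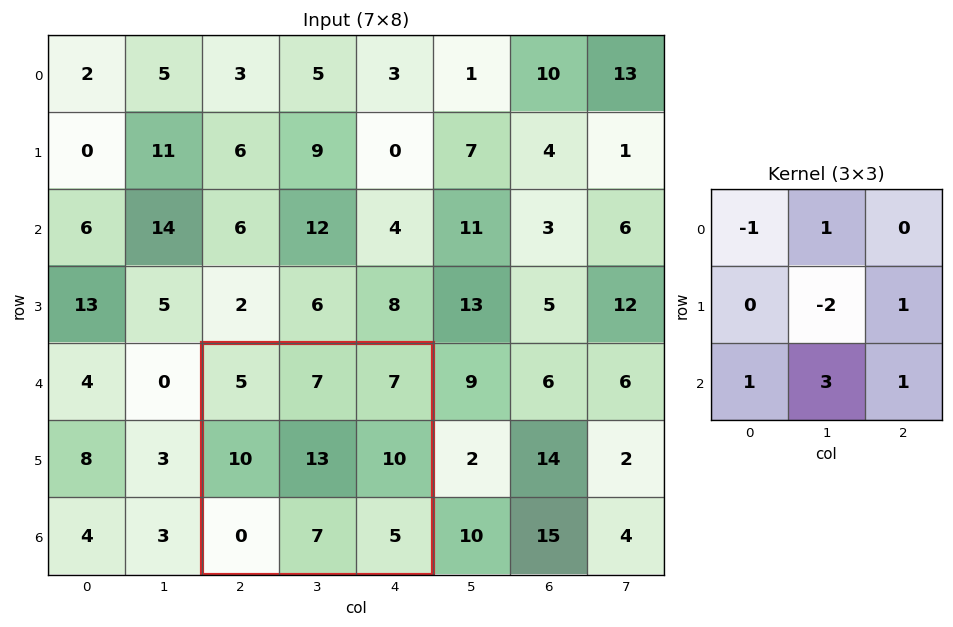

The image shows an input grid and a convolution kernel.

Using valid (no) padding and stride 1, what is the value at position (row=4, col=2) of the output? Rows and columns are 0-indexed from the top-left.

The receptive field on the input at this output position is [5 7 7 / 10 13 10 / 0 7 5]. Elementwise product with the kernel and sum: 5·-1 + 7·1 + 13·-2 + 10·1 + 0·1 + 7·3 + 5·1.

12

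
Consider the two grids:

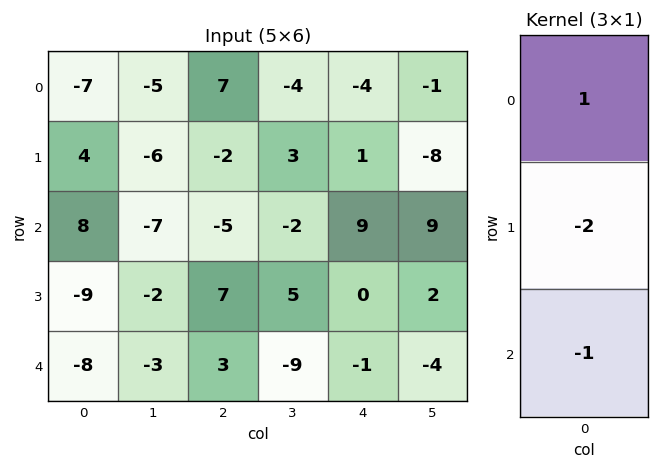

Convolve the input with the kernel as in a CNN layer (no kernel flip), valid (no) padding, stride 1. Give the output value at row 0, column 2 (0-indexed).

The receptive field on the input at this output position is [7 / -2 / -5]. Elementwise product with the kernel and sum: 7·1 + -2·-2 + -5·-1.

16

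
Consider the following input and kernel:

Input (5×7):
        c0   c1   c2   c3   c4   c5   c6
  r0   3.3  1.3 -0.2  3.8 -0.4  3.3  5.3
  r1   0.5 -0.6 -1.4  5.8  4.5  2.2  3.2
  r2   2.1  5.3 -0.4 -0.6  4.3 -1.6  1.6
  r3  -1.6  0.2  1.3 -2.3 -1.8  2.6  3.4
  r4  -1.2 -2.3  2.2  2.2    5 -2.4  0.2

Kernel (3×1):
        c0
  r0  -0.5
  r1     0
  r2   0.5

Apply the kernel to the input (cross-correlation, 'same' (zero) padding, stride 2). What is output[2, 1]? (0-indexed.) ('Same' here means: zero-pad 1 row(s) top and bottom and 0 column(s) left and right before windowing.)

-0.65

The receptive field on the zero-padded input at this output position is [1.3 / 2.2 / 0]. Elementwise product with the kernel and sum: 1.3·-0.5 + 0·0.5.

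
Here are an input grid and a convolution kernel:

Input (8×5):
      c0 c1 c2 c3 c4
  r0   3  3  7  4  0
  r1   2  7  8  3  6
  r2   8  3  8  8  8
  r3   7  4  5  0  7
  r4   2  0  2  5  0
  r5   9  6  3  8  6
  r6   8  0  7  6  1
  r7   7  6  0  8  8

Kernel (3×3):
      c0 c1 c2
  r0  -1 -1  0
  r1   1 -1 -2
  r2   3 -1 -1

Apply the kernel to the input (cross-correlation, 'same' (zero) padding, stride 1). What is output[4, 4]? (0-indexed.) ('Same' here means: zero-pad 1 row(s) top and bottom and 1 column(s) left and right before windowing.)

16

The receptive field on the zero-padded input at this output position is [0 7 0 / 5 0 0 / 8 6 0]. Elementwise product with the kernel and sum: 0·-1 + 7·-1 + 5·1 + 0·-1 + 0·-2 + 8·3 + 6·-1 + 0·-1.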